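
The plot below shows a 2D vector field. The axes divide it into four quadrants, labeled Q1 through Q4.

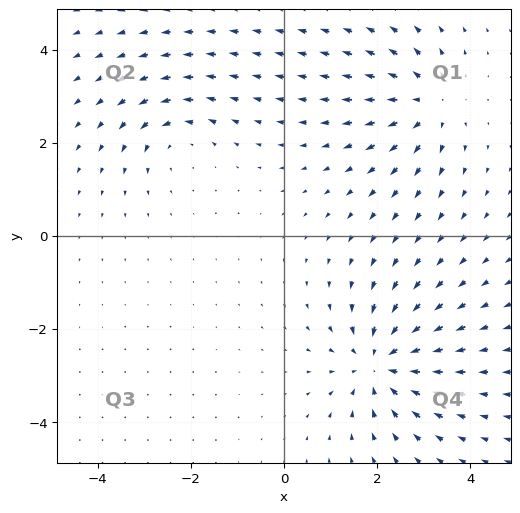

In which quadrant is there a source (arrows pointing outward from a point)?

The source sits at approximately (3.1, 2.9), which lies in quadrant Q1. The divergence there is about +4, positive as expected for a source.

Q1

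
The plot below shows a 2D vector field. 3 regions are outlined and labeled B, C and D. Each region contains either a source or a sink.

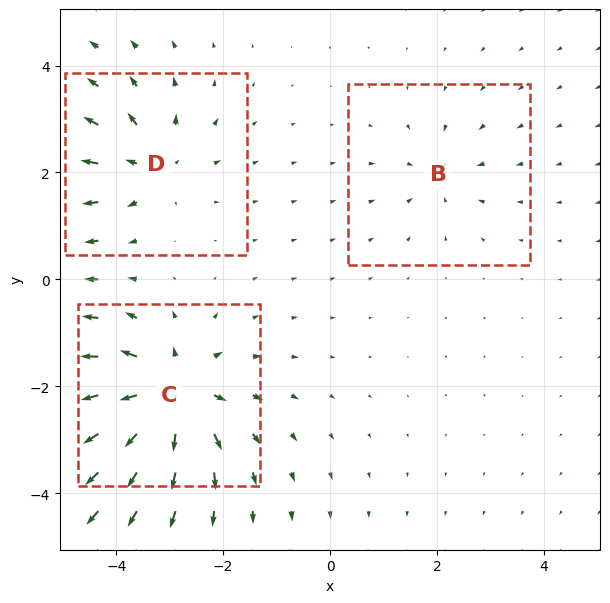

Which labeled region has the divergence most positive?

Divergence at each region's feature centre — B: about -2, C: about +6, D: about +4. Region C is most positive.

C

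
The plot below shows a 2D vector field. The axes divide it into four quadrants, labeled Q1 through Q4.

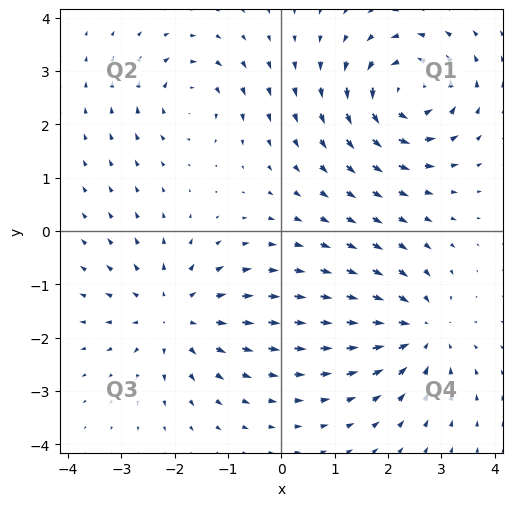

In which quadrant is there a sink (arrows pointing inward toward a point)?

The sink sits at approximately (2.6, -1.9), which lies in quadrant Q4. The divergence there is about -5, negative as expected for a sink.

Q4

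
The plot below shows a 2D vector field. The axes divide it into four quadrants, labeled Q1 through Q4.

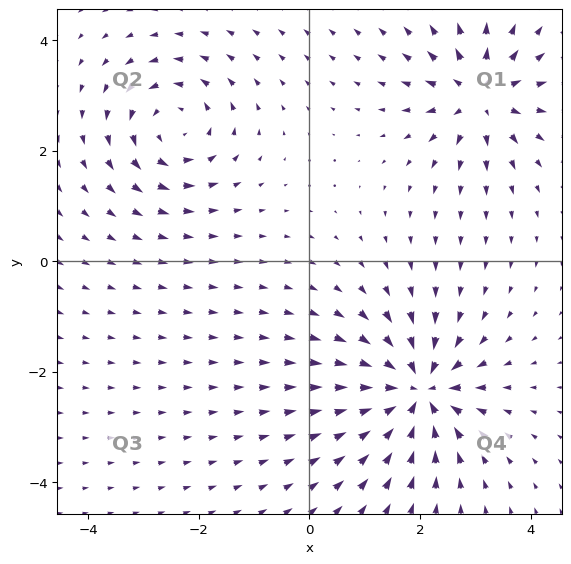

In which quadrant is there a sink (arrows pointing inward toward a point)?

The sink sits at approximately (2.0, -2.3), which lies in quadrant Q4. The divergence there is about -7, negative as expected for a sink.

Q4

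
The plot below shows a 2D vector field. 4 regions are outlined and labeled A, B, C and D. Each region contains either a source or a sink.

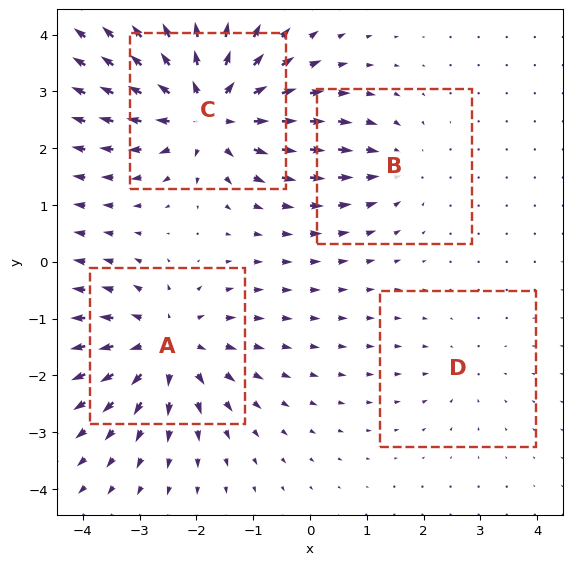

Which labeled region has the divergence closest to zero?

D

Divergence at each region's feature centre — A: about +5, B: about -3, C: about +7, D: about -2. Region D is closest to zero.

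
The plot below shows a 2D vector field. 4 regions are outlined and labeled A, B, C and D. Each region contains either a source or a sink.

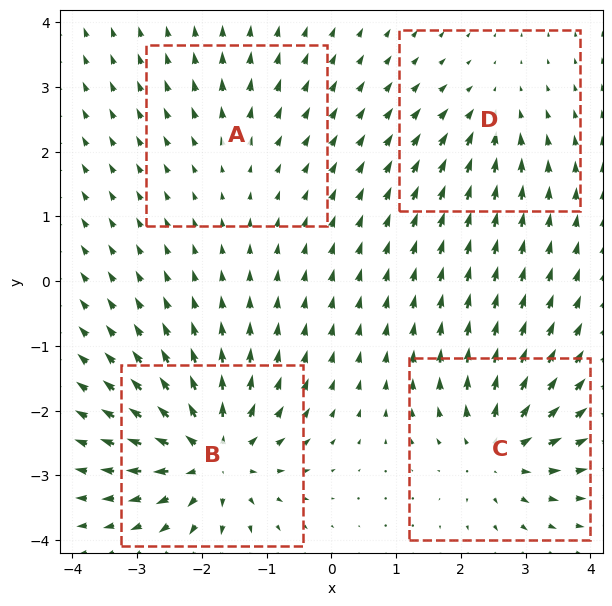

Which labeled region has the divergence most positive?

Divergence at each region's feature centre — A: about +3, B: about +8, C: about +6, D: about -4. Region B is most positive.

B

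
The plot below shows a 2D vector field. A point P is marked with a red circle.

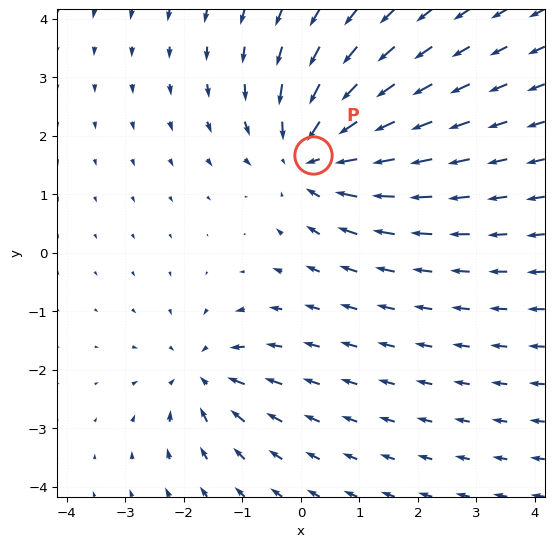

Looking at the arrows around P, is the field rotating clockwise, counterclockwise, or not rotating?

Near P at (0.2, 1.7) the arrows show no circulation. The curl there is ≈0.

not rotating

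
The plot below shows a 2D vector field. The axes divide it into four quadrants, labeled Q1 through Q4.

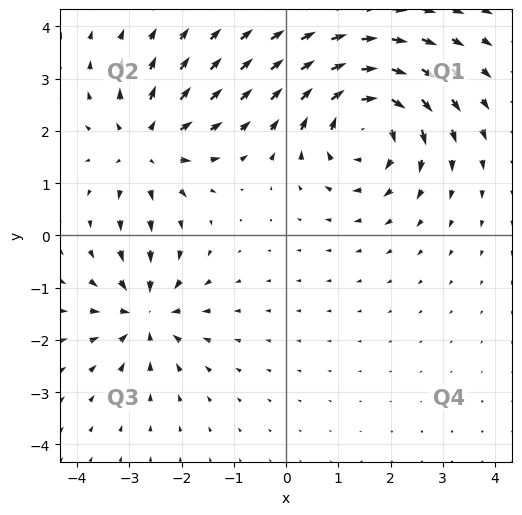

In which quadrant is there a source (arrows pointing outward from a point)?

Q2

The source sits at approximately (-2.7, 1.7), which lies in quadrant Q2. The divergence there is about +4, positive as expected for a source.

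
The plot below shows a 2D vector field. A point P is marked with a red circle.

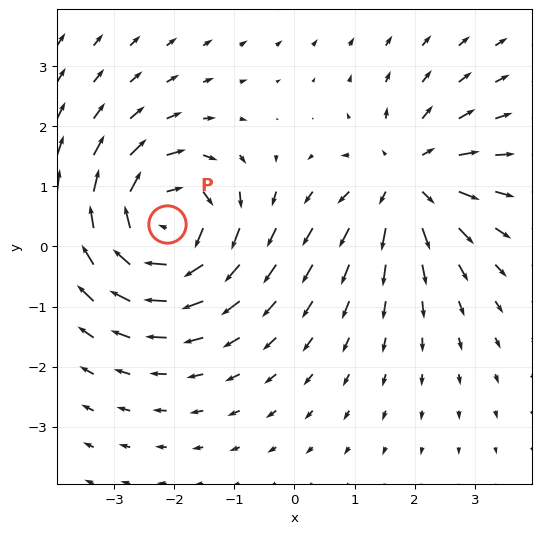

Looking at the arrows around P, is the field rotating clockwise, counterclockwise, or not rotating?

Near P at (-2.1, 0.4) the arrows circulate clockwise. The curl (z-component) there is about -5; negative curl means clockwise rotation.

clockwise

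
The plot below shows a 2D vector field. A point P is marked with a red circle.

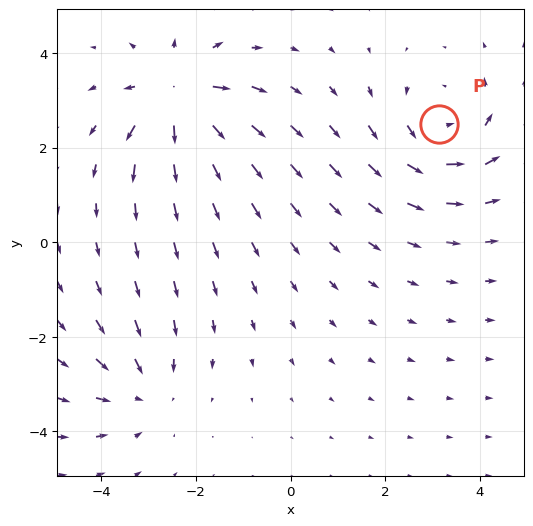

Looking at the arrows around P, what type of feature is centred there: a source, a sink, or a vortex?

At P (3.1, 2.5) the arrows circulate counterclockwise. Divergence ≈0, curl about +4 — near-zero divergence with nonzero curl is a vortex.

vortex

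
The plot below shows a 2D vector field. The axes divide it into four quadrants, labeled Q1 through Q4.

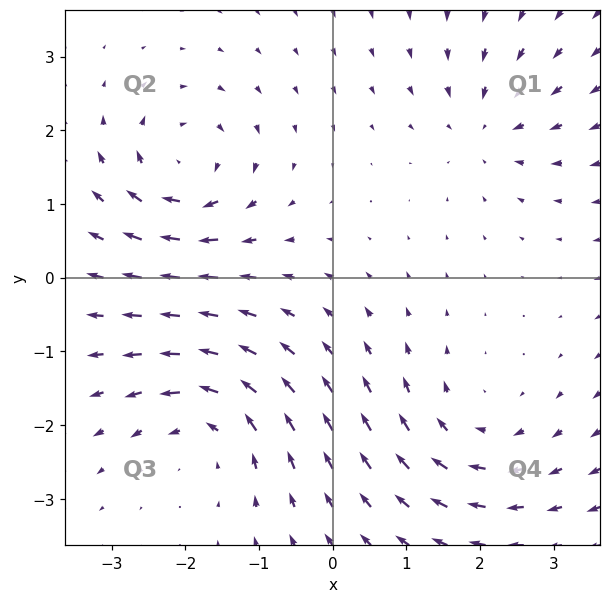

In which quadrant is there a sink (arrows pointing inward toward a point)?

The sink sits at approximately (2.1, 2.1), which lies in quadrant Q1. The divergence there is about -4, negative as expected for a sink.

Q1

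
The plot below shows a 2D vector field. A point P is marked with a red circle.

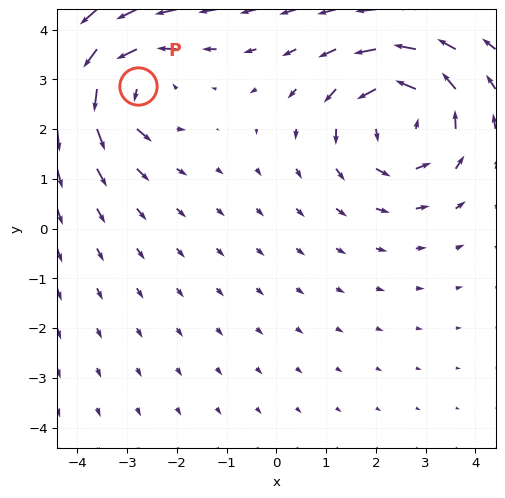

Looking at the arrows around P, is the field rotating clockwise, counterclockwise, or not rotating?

counterclockwise

Near P at (-2.8, 2.9) the arrows circulate counterclockwise. The curl (z-component) there is about +5; positive curl means counterclockwise rotation.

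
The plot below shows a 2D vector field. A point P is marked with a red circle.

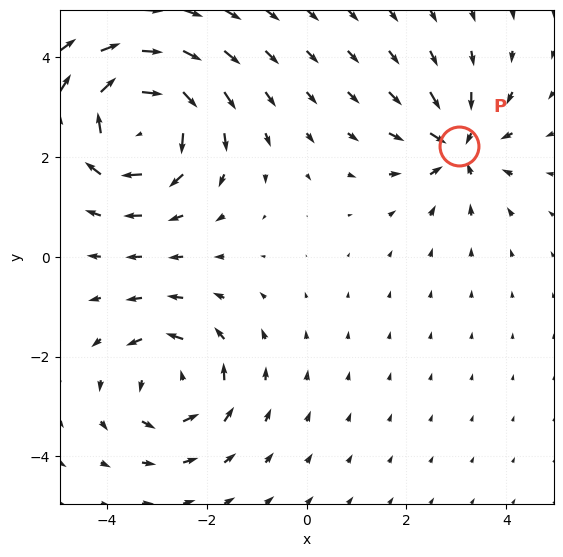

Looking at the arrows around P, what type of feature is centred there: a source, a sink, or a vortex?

sink

At P (3.0, 2.2) the arrows converge inward. Divergence about -4, curl ≈0 — negative divergence with near-zero curl is a sink.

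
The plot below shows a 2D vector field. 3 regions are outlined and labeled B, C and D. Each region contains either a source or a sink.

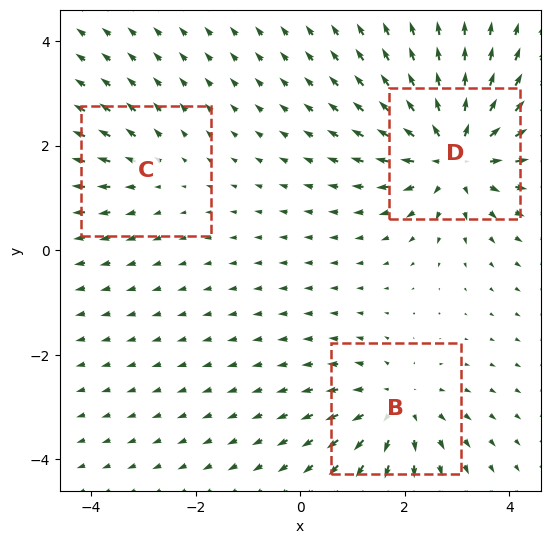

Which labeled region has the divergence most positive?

Divergence at each region's feature centre — B: about +3, C: about +2, D: about +5. Region D is most positive.

D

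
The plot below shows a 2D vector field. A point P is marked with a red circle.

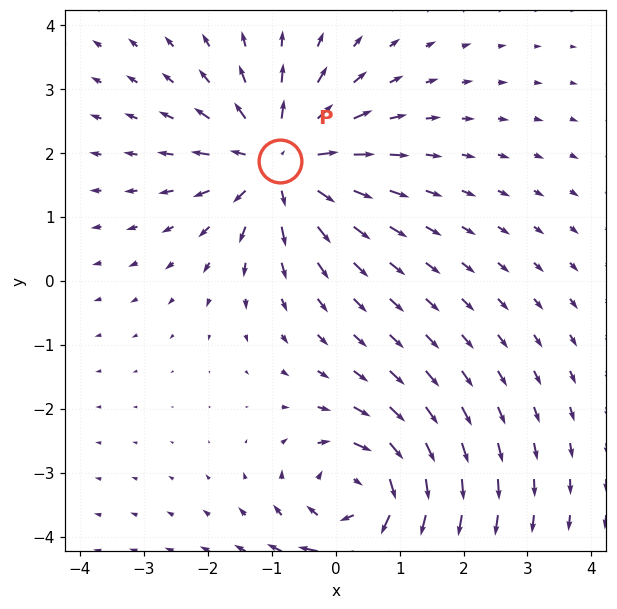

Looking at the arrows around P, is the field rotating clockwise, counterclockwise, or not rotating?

not rotating

Near P at (-0.9, 1.9) the arrows show no circulation. The curl there is ≈0.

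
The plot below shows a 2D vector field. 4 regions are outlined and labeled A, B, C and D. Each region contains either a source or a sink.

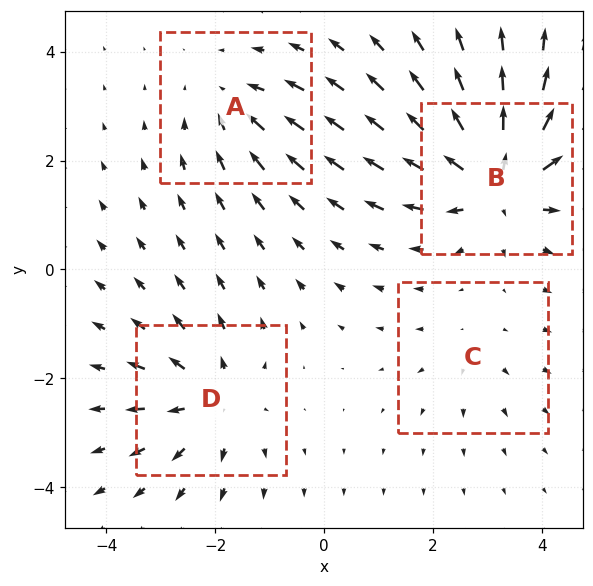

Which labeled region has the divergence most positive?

B

Divergence at each region's feature centre — A: about -3, B: about +7, C: about +2, D: about +5. Region B is most positive.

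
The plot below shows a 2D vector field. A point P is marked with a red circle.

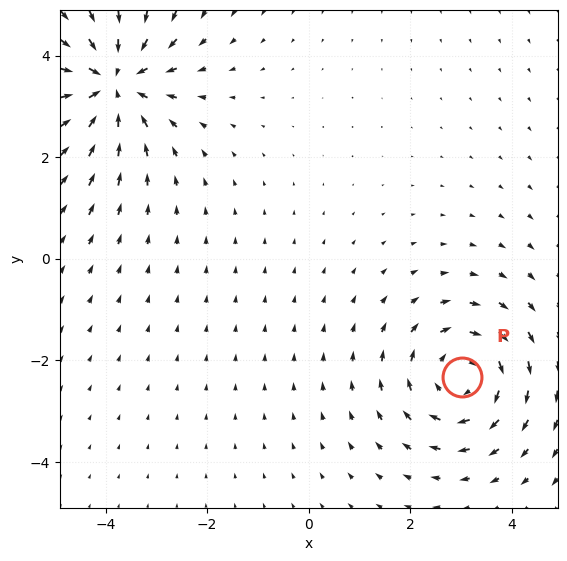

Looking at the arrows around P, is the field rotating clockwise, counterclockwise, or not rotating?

clockwise

Near P at (3.0, -2.3) the arrows circulate clockwise. The curl (z-component) there is about -3; negative curl means clockwise rotation.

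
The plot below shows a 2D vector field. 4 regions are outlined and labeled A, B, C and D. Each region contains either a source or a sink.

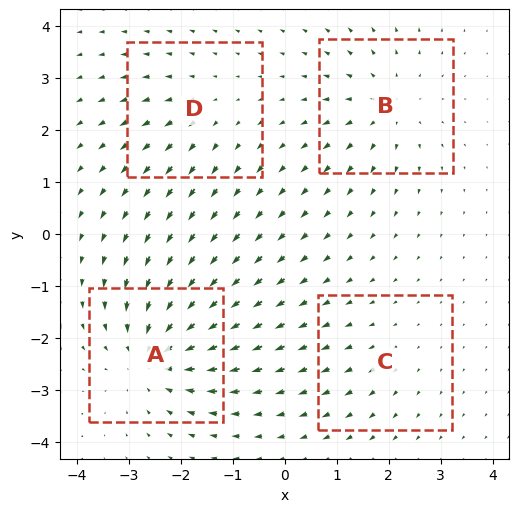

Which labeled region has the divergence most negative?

Divergence at each region's feature centre — A: about -6, B: about +5, C: about +2, D: about +3. Region A is most negative.

A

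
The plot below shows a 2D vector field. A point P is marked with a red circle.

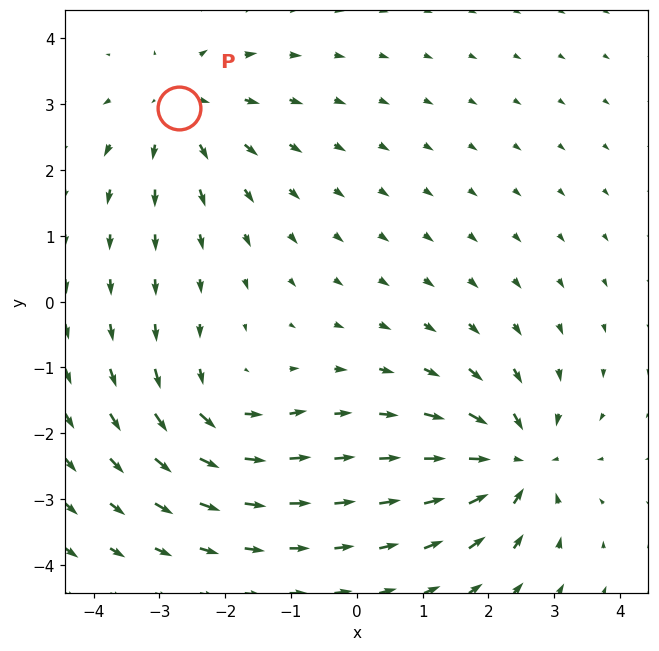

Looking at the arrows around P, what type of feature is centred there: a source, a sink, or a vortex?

source

At P (-2.7, 2.9) the arrows spread outward. Divergence about +3, curl ≈0 — positive divergence with near-zero curl is a source.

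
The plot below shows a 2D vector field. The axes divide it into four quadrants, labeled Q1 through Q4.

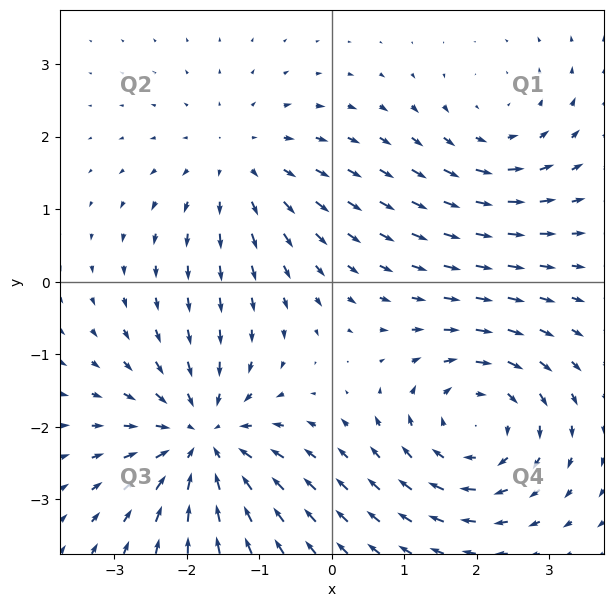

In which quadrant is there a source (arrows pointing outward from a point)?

Q2

The source sits at approximately (-1.3, 1.6), which lies in quadrant Q2. The divergence there is about +3, positive as expected for a source.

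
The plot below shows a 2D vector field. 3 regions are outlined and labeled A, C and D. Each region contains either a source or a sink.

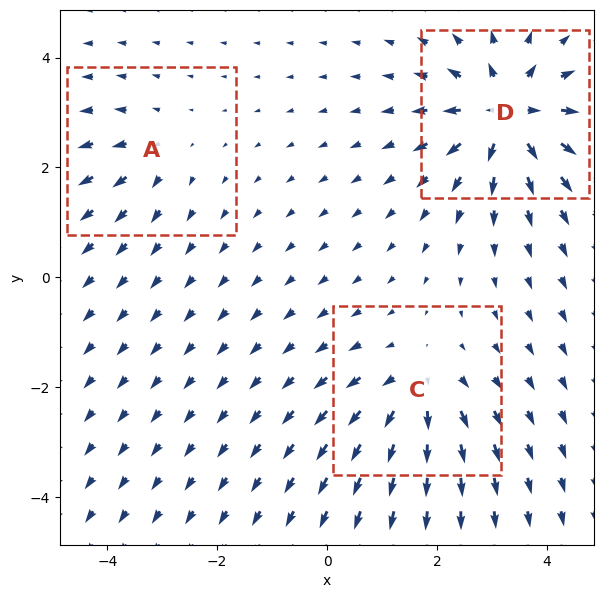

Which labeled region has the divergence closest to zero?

Divergence at each region's feature centre — A: about +2, C: about +4, D: about +6. Region A is closest to zero.

A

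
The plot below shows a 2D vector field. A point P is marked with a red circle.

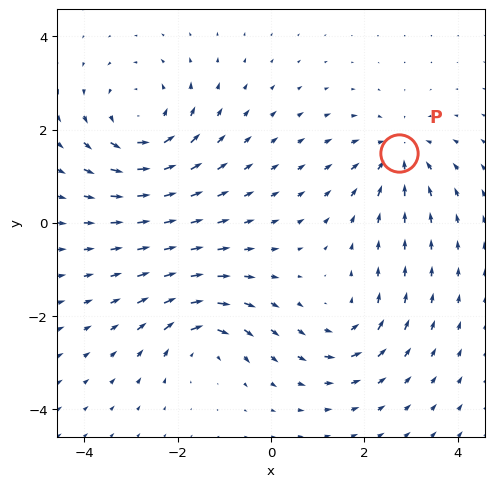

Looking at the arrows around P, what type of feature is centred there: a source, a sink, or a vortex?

sink

At P (2.7, 1.5) the arrows converge inward. Divergence about -4, curl ≈0 — negative divergence with near-zero curl is a sink.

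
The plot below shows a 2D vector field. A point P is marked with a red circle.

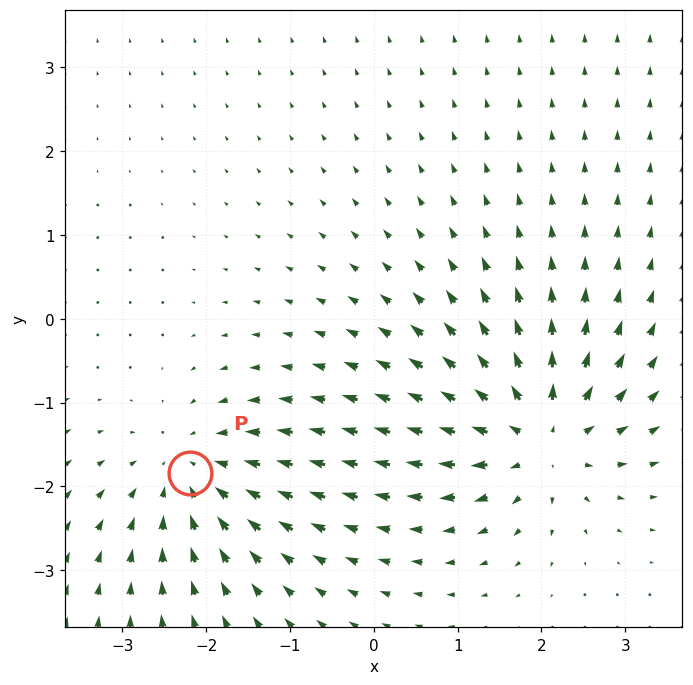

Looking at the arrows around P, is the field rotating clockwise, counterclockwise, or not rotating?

not rotating

Near P at (-2.2, -1.8) the arrows show no circulation. The curl there is ≈0.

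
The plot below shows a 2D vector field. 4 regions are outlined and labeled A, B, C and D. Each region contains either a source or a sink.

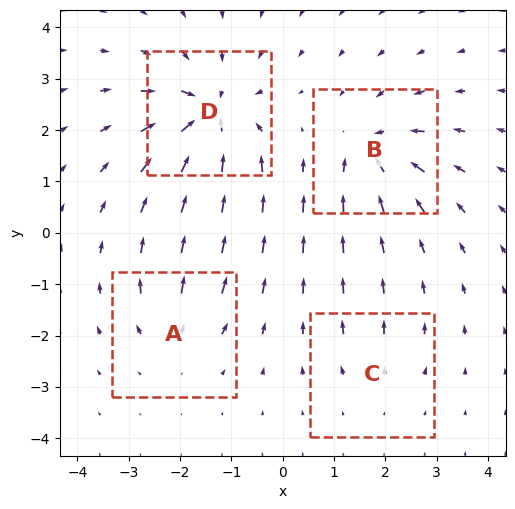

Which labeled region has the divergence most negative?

Divergence at each region's feature centre — A: about +4, B: about -6, C: about +2, D: about -8. Region D is most negative.

D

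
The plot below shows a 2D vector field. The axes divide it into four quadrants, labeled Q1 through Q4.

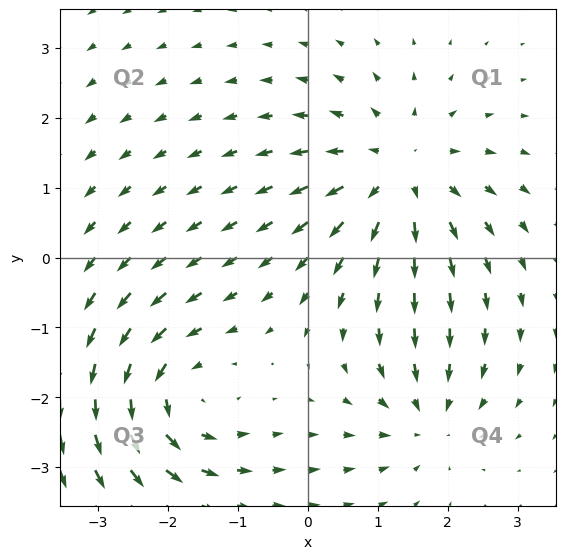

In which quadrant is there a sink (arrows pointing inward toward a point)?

Q4

The sink sits at approximately (1.7, -2.3), which lies in quadrant Q4. The divergence there is about -3, negative as expected for a sink.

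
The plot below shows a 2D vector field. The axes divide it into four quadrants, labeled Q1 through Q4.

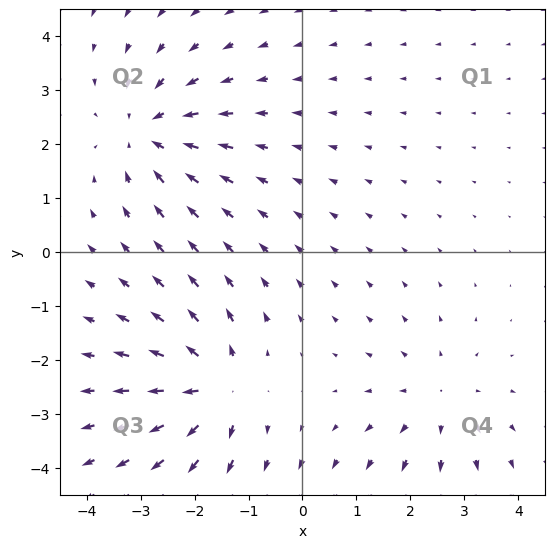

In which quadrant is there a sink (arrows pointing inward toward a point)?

Q2

The sink sits at approximately (-2.8, 2.2), which lies in quadrant Q2. The divergence there is about -4, negative as expected for a sink.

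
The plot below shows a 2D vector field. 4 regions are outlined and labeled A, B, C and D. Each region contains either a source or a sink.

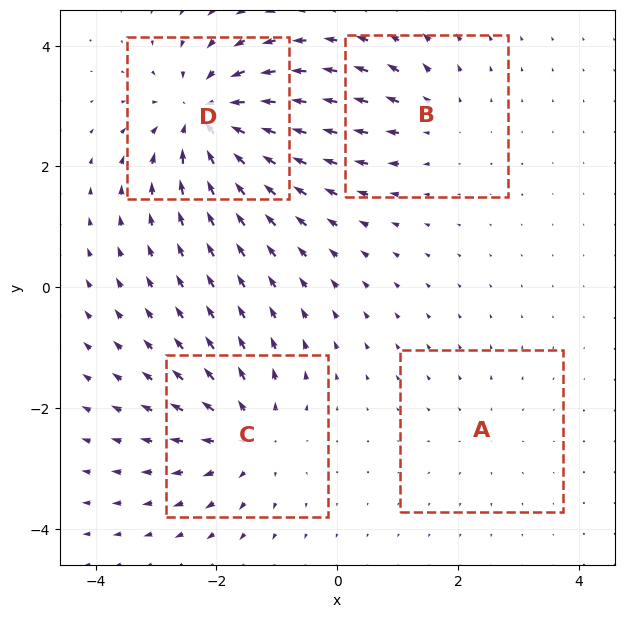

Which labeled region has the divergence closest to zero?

A

Divergence at each region's feature centre — A: about +2, B: about +4, C: about +5, D: about -8. Region A is closest to zero.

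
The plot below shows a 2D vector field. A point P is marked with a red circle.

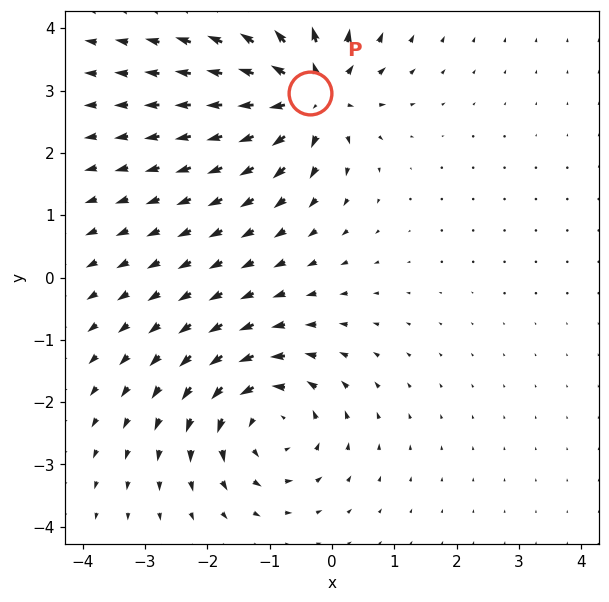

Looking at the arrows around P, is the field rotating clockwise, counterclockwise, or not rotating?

Near P at (-0.4, 3.0) the arrows show no circulation. The curl there is ≈0.

not rotating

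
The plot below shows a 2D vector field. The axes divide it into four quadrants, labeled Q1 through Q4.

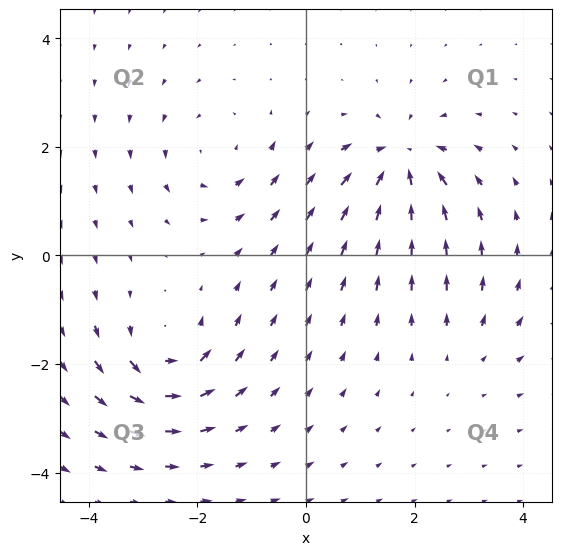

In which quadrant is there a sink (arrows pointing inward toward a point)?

The sink sits at approximately (1.7, 1.7), which lies in quadrant Q1. The divergence there is about -7, negative as expected for a sink.

Q1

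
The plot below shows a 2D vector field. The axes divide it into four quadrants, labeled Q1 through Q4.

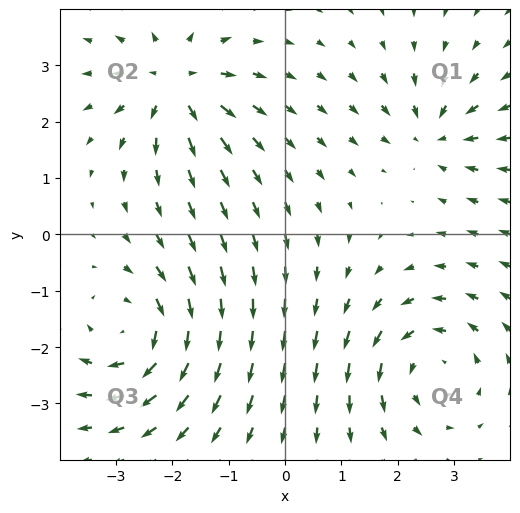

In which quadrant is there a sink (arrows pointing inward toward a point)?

The sink sits at approximately (2.7, 1.8), which lies in quadrant Q1. The divergence there is about -4, negative as expected for a sink.

Q1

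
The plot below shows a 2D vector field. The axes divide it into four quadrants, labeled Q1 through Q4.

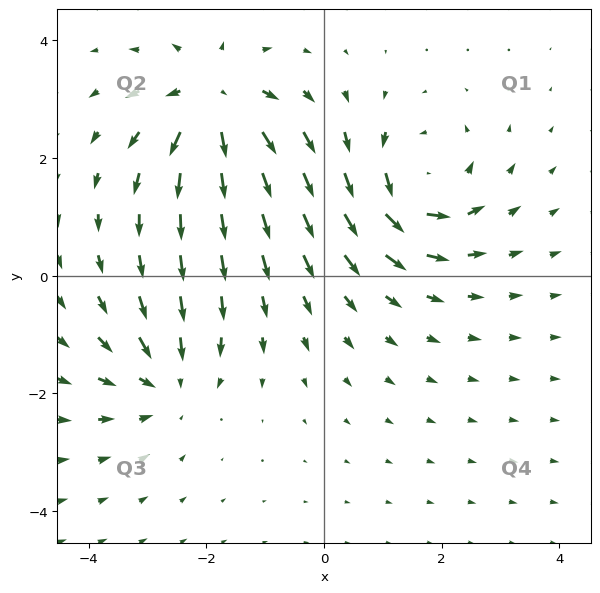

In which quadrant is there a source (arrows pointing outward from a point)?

Q2

The source sits at approximately (-1.9, 3.0), which lies in quadrant Q2. The divergence there is about +4, positive as expected for a source.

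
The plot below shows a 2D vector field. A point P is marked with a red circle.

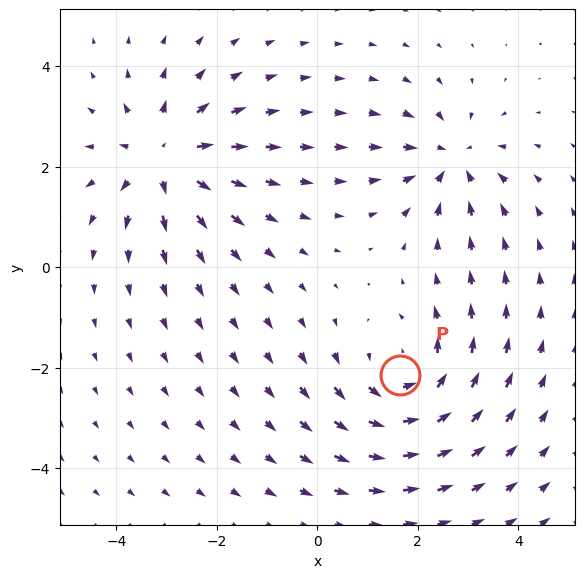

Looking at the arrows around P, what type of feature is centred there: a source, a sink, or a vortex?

At P (1.6, -2.2) the arrows circulate counterclockwise. Divergence ≈0, curl about +3 — near-zero divergence with nonzero curl is a vortex.

vortex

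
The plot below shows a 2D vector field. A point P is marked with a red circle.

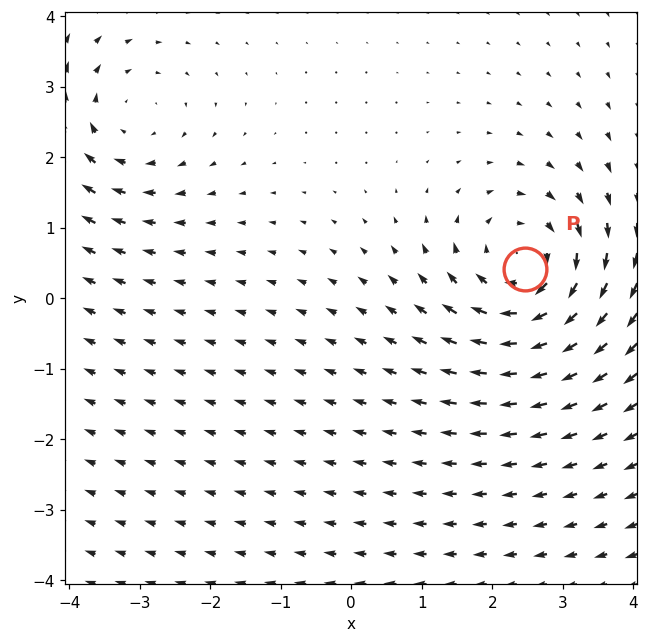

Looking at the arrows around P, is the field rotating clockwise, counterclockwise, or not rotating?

clockwise

Near P at (2.5, 0.4) the arrows circulate clockwise. The curl (z-component) there is about -4; negative curl means clockwise rotation.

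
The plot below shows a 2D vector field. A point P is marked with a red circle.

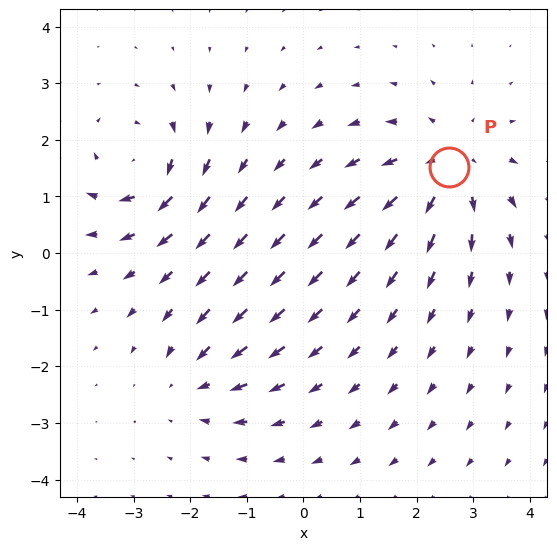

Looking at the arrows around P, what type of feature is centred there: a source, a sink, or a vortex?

source

At P (2.6, 1.5) the arrows spread outward. Divergence about +4, curl ≈0 — positive divergence with near-zero curl is a source.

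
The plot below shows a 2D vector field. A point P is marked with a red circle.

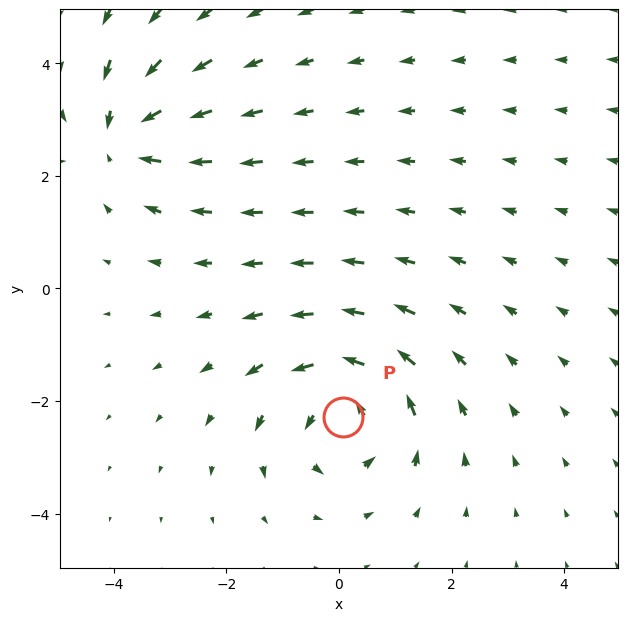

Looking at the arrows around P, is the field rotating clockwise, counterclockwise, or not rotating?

counterclockwise

Near P at (0.1, -2.3) the arrows circulate counterclockwise. The curl (z-component) there is about +5; positive curl means counterclockwise rotation.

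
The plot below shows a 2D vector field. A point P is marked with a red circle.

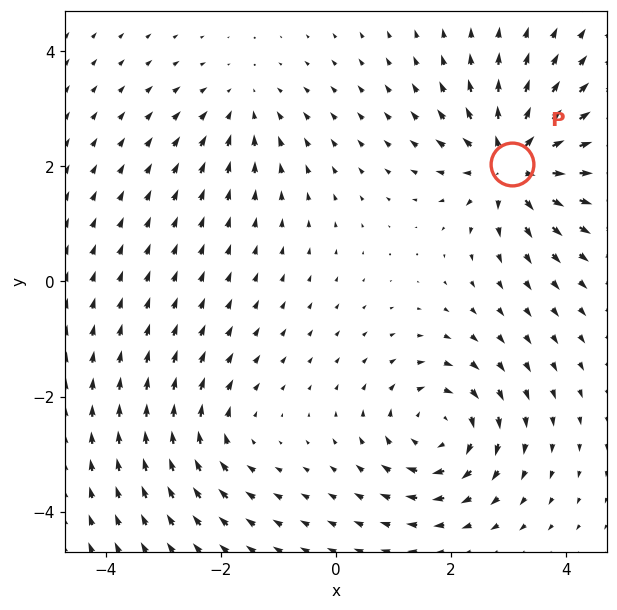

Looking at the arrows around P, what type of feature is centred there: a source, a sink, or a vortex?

source

At P (3.1, 2.0) the arrows spread outward. Divergence about +7, curl ≈0 — positive divergence with near-zero curl is a source.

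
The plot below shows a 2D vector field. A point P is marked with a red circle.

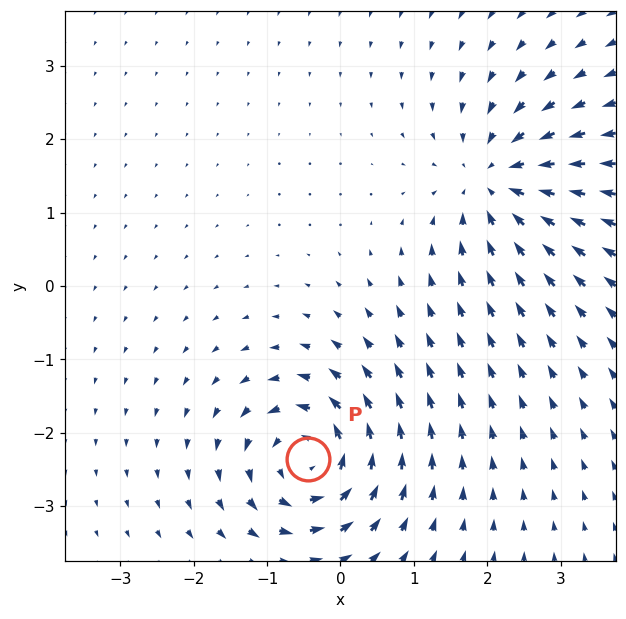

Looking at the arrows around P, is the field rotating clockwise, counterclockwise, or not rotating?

counterclockwise

Near P at (-0.4, -2.4) the arrows circulate counterclockwise. The curl (z-component) there is about +7; positive curl means counterclockwise rotation.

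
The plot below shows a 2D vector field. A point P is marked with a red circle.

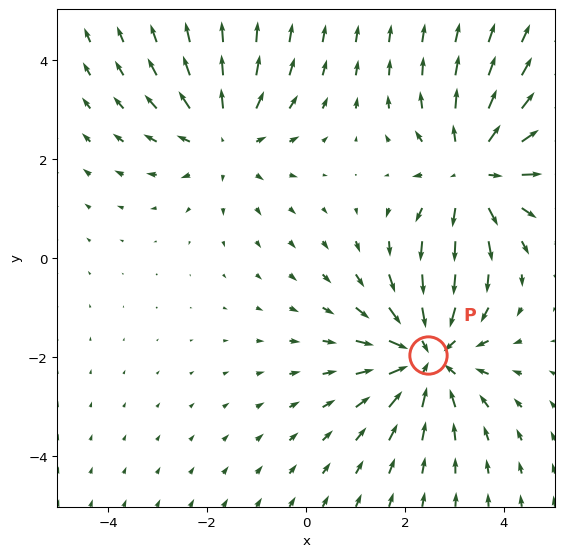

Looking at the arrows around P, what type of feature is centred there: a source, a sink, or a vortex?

sink

At P (2.5, -2.0) the arrows converge inward. Divergence about -4, curl ≈0 — negative divergence with near-zero curl is a sink.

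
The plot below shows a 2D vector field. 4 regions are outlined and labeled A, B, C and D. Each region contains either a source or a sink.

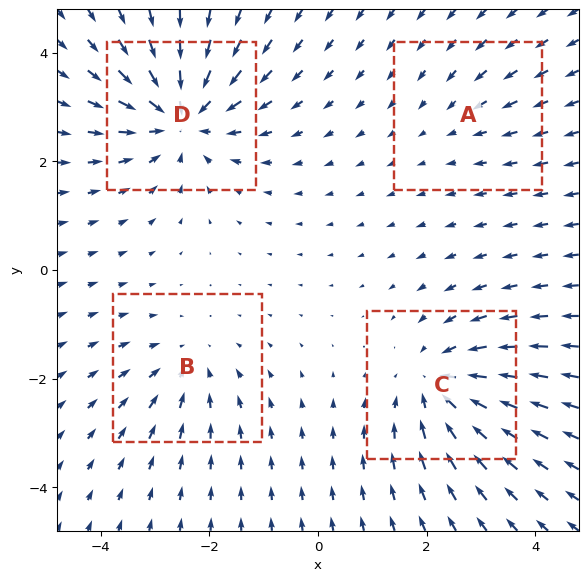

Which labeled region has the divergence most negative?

D

Divergence at each region's feature centre — A: about -2, B: about -3, C: about -5, D: about -6. Region D is most negative.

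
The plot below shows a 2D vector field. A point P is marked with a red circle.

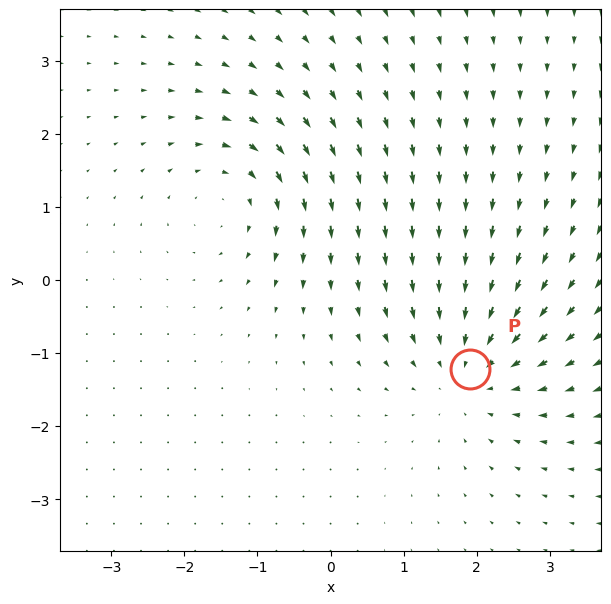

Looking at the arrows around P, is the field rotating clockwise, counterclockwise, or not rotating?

not rotating

Near P at (1.9, -1.2) the arrows show no circulation. The curl there is ≈0.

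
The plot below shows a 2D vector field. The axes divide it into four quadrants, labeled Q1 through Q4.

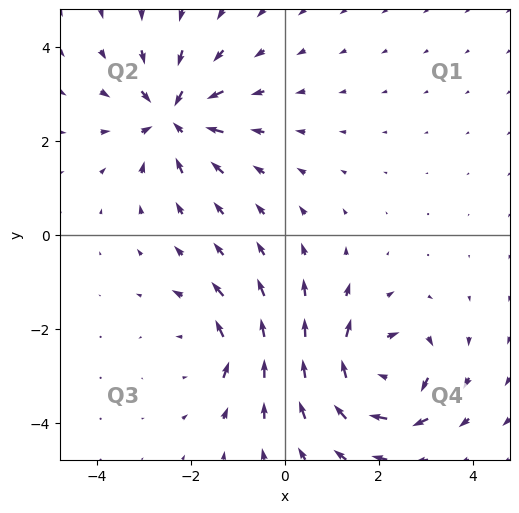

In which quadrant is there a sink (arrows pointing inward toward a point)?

The sink sits at approximately (-2.4, 2.5), which lies in quadrant Q2. The divergence there is about -4, negative as expected for a sink.

Q2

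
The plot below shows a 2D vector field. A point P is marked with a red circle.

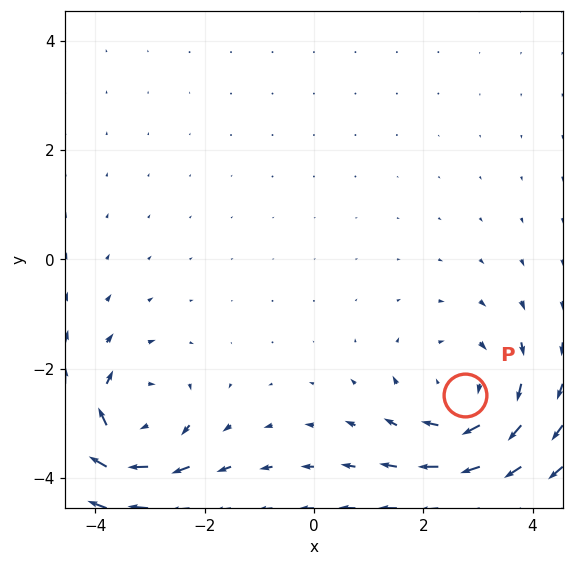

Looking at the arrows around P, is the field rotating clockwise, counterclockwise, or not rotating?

clockwise

Near P at (2.8, -2.5) the arrows circulate clockwise. The curl (z-component) there is about -4; negative curl means clockwise rotation.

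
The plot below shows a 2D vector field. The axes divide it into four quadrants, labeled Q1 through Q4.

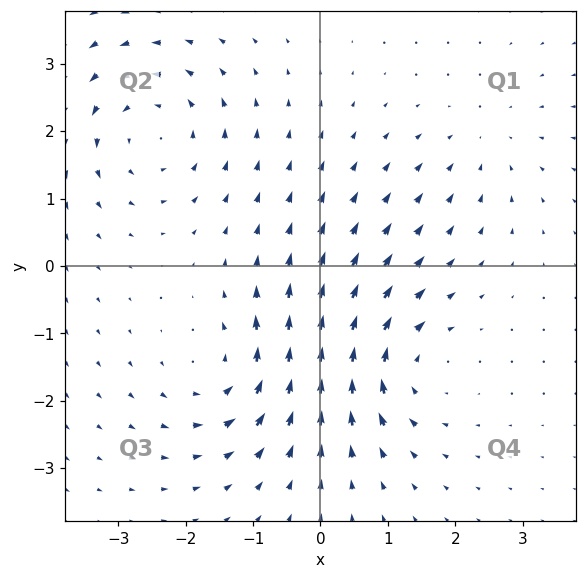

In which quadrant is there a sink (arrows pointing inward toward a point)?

Q1

The sink sits at approximately (2.4, 1.8), which lies in quadrant Q1. The divergence there is about -2, negative as expected for a sink.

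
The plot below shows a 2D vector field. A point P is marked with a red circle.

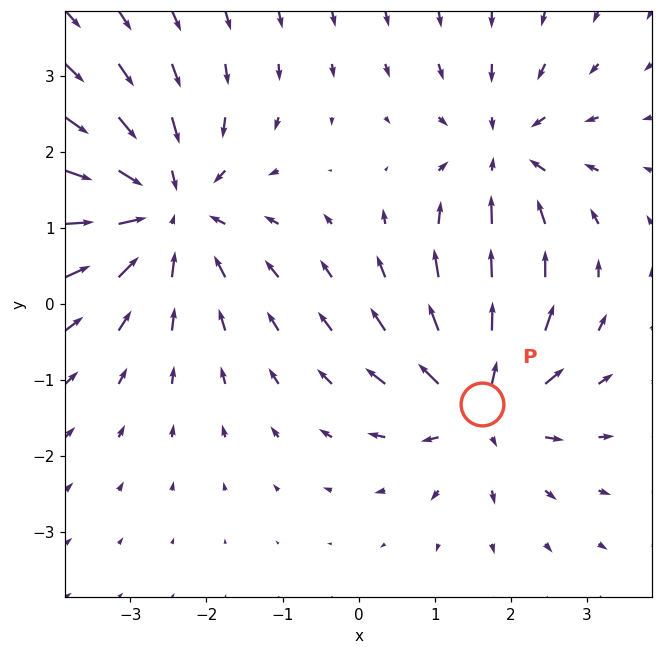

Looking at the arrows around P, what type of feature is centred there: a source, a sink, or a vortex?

At P (1.6, -1.3) the arrows spread outward. Divergence about +4, curl ≈0 — positive divergence with near-zero curl is a source.

source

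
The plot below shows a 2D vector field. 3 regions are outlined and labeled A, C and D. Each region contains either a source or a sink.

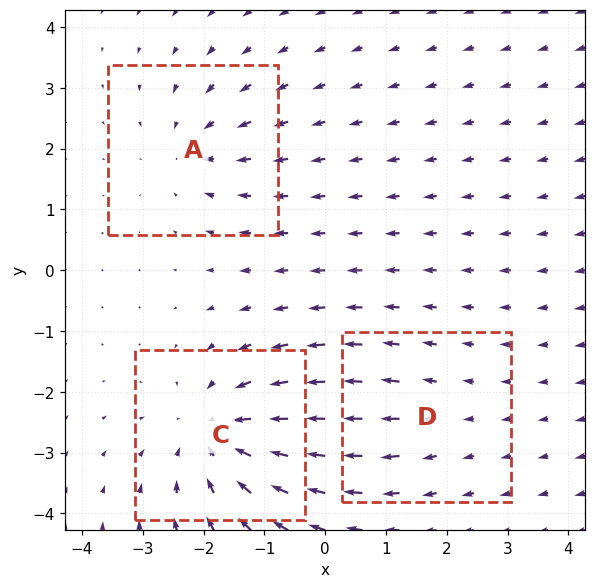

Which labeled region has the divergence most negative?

C

Divergence at each region's feature centre — A: about -3, C: about -4, D: about +1. Region C is most negative.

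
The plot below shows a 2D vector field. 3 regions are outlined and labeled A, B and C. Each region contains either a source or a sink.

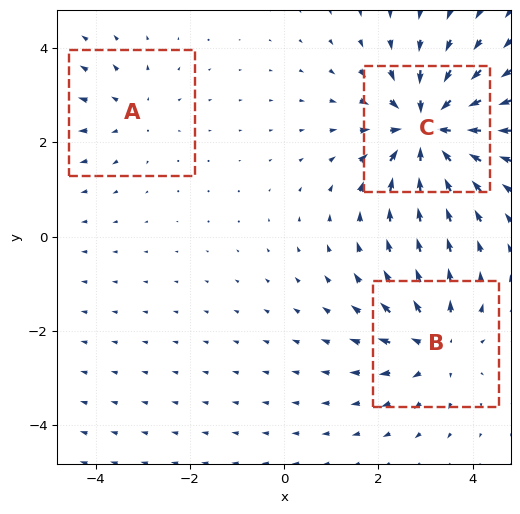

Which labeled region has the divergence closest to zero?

Divergence at each region's feature centre — A: about +2, B: about +3, C: about -5. Region A is closest to zero.

A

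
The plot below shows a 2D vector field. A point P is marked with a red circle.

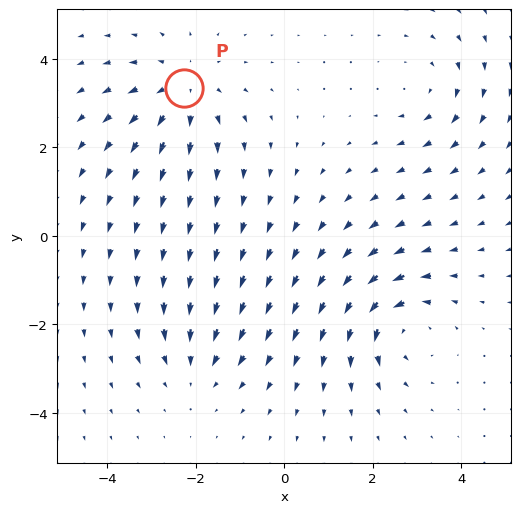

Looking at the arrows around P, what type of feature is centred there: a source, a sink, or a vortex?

source

At P (-2.3, 3.3) the arrows spread outward. Divergence about +4, curl ≈0 — positive divergence with near-zero curl is a source.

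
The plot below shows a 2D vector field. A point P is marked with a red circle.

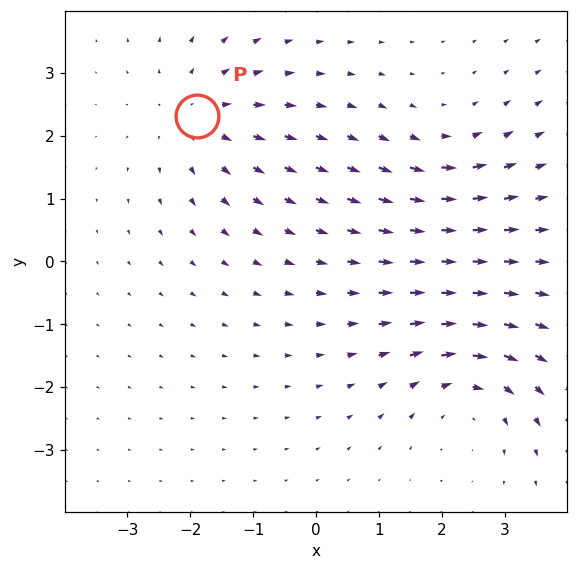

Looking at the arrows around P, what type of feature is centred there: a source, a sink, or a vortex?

At P (-1.9, 2.3) the arrows spread outward. Divergence about +4, curl ≈0 — positive divergence with near-zero curl is a source.

source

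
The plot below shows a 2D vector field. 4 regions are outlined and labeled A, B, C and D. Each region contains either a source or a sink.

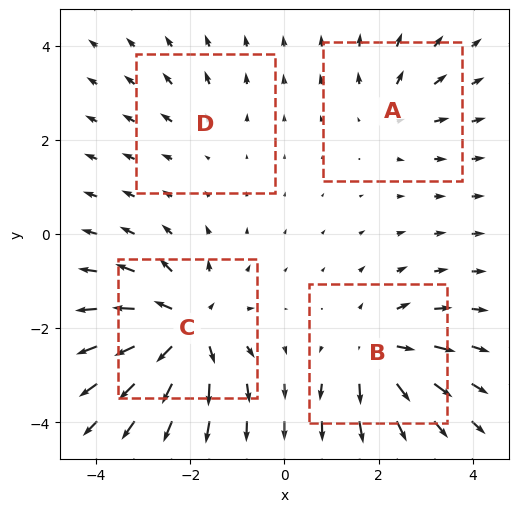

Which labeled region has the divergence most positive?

Divergence at each region's feature centre — A: about +3, B: about +6, C: about +8, D: about +2. Region C is most positive.

C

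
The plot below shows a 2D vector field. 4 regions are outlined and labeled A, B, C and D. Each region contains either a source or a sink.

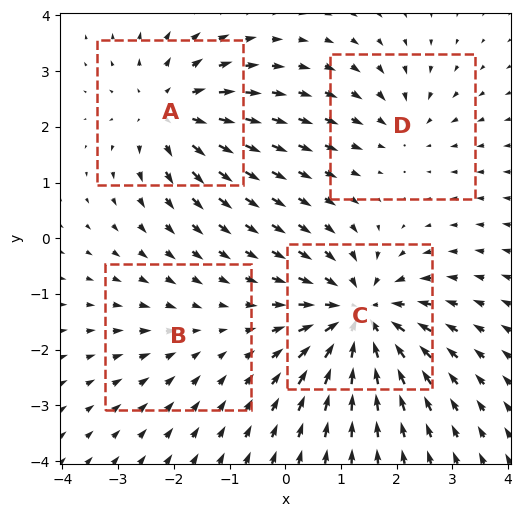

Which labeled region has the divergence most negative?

Divergence at each region's feature centre — A: about +5, B: about -2, C: about -7, D: about -3. Region C is most negative.

C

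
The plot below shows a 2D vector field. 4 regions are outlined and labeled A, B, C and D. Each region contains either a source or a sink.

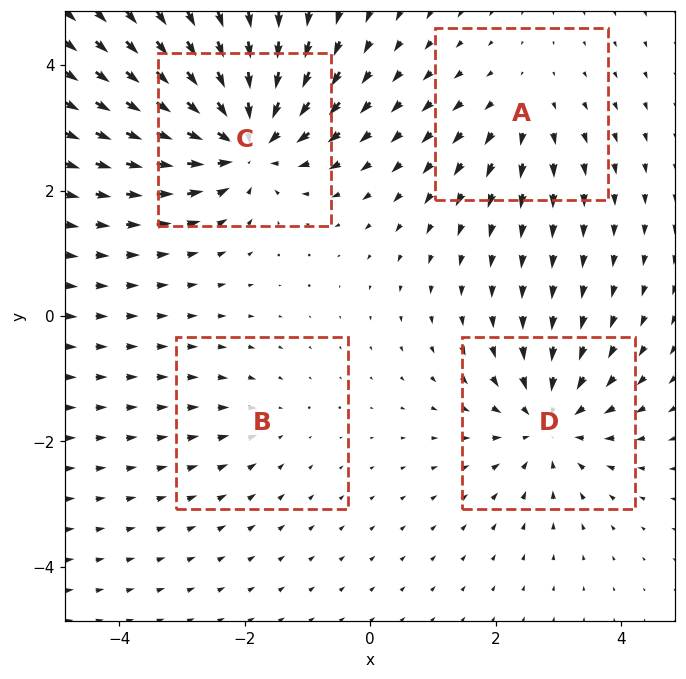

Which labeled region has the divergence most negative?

C

Divergence at each region's feature centre — A: about +3, B: about -2, C: about -8, D: about -5. Region C is most negative.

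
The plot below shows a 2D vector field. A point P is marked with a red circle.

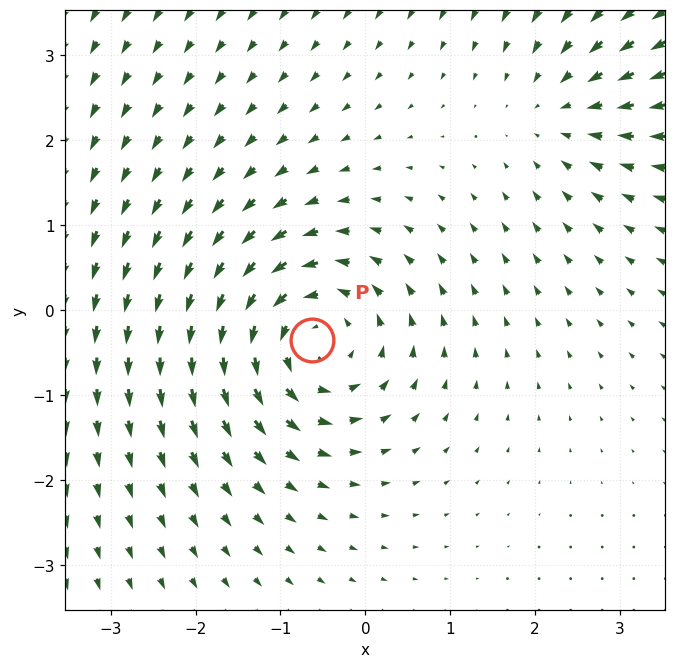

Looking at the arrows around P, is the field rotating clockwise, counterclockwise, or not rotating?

counterclockwise

Near P at (-0.6, -0.4) the arrows circulate counterclockwise. The curl (z-component) there is about +5; positive curl means counterclockwise rotation.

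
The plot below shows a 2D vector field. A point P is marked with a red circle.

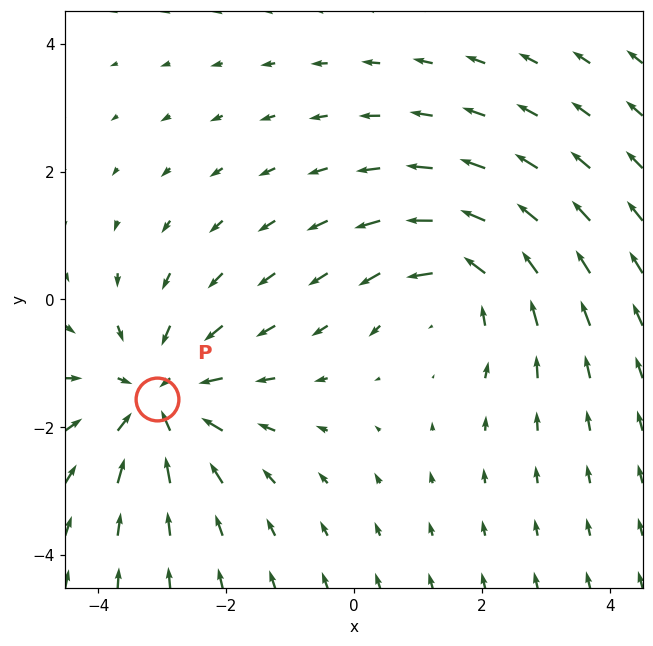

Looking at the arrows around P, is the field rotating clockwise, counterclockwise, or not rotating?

not rotating

Near P at (-3.1, -1.6) the arrows show no circulation. The curl there is ≈0.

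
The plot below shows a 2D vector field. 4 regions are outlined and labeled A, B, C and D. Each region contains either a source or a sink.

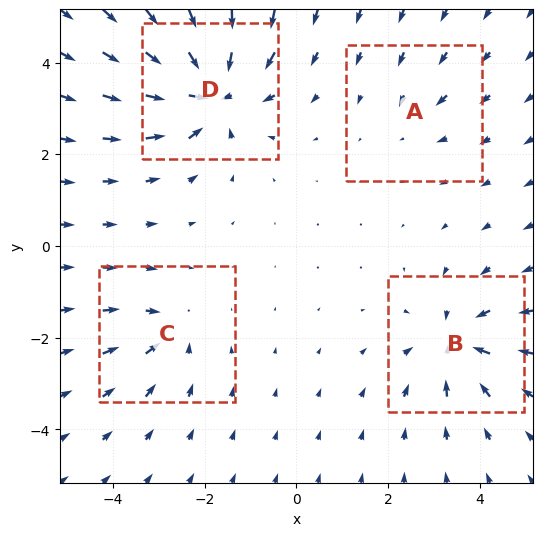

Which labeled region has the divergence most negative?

D

Divergence at each region's feature centre — A: about -2, B: about -5, C: about -4, D: about -8. Region D is most negative.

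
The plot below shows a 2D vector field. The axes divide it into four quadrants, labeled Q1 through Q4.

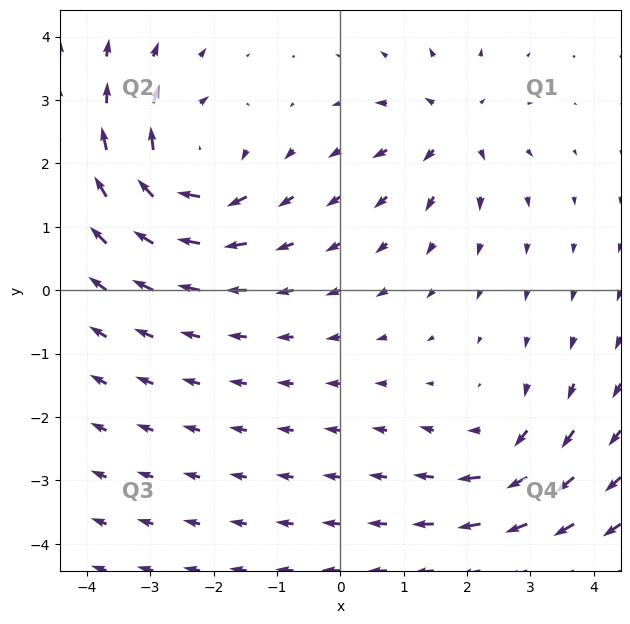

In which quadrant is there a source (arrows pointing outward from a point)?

Q1

The source sits at approximately (1.8, 2.6), which lies in quadrant Q1. The divergence there is about +4, positive as expected for a source.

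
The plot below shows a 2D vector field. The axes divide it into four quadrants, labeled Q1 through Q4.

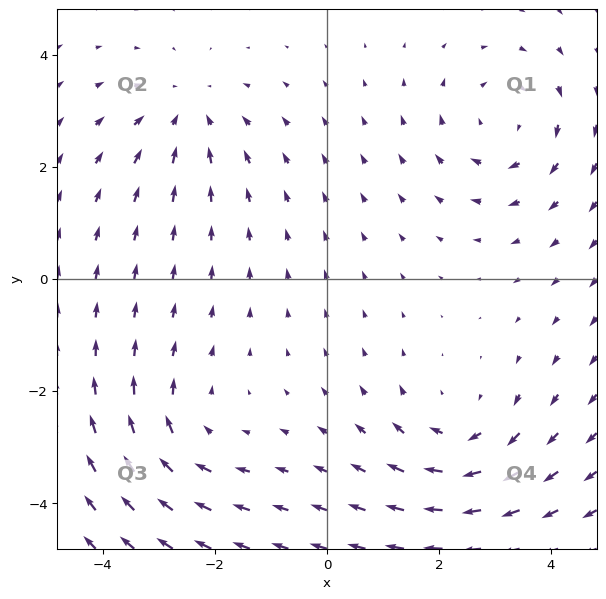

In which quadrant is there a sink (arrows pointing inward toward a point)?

The sink sits at approximately (-2.5, 3.0), which lies in quadrant Q2. The divergence there is about -3, negative as expected for a sink.

Q2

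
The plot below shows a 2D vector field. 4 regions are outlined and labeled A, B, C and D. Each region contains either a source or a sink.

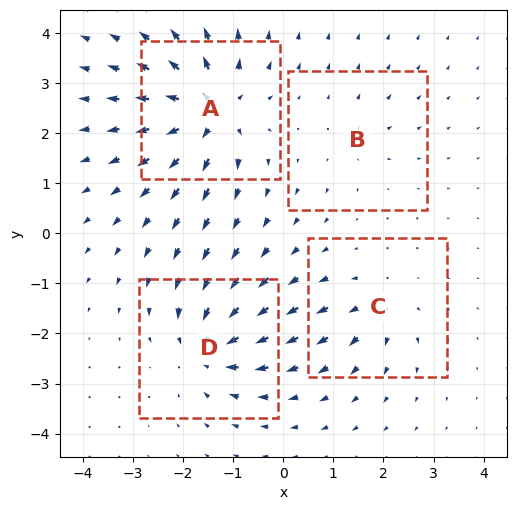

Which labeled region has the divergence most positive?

A

Divergence at each region's feature centre — A: about +8, B: about +3, C: about +4, D: about -6. Region A is most positive.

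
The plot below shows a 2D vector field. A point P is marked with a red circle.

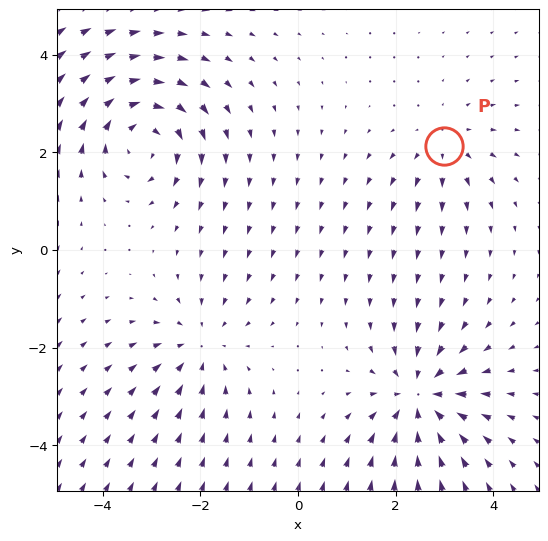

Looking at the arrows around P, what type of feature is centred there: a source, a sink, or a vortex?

At P (3.0, 2.1) the arrows spread outward. Divergence about +3, curl ≈0 — positive divergence with near-zero curl is a source.

source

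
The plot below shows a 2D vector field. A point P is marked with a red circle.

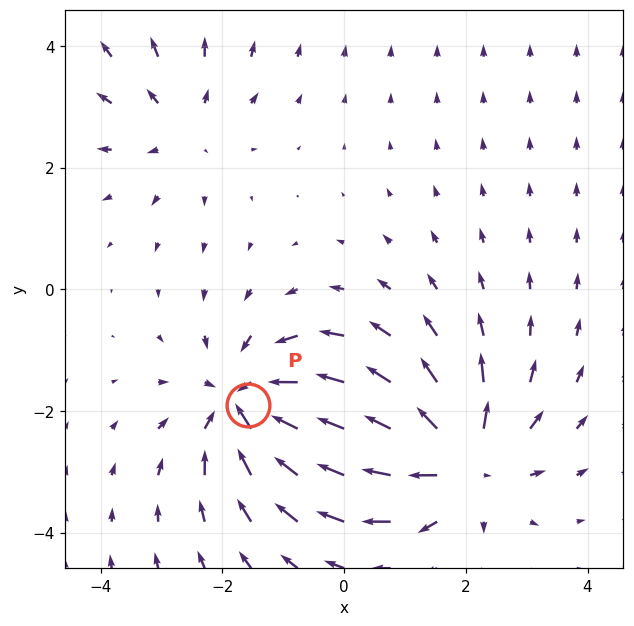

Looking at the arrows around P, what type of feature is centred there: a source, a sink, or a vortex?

sink

At P (-1.6, -1.9) the arrows converge inward. Divergence about -5, curl ≈0 — negative divergence with near-zero curl is a sink.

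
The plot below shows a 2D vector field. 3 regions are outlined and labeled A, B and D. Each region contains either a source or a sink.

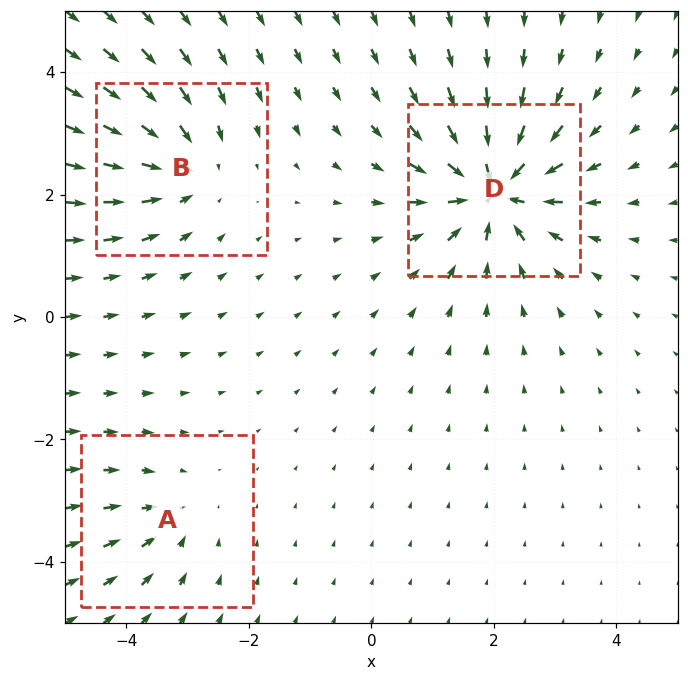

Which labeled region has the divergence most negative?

D

Divergence at each region's feature centre — A: about -2, B: about -4, D: about -6. Region D is most negative.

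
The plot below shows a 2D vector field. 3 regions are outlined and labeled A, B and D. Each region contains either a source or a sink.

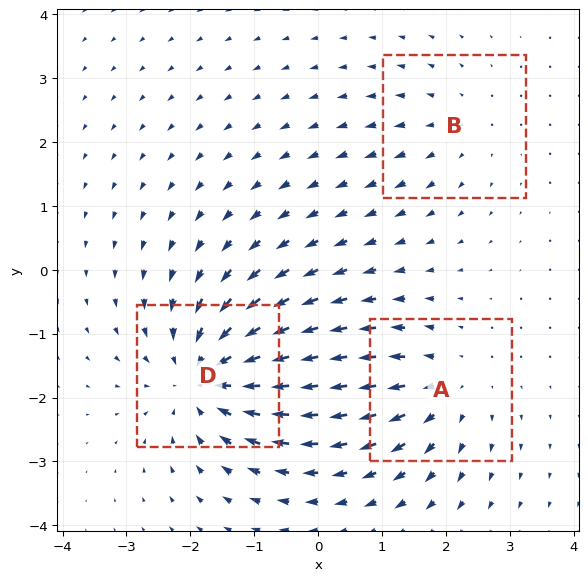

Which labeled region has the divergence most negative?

D

Divergence at each region's feature centre — A: about +3, B: about +2, D: about -5. Region D is most negative.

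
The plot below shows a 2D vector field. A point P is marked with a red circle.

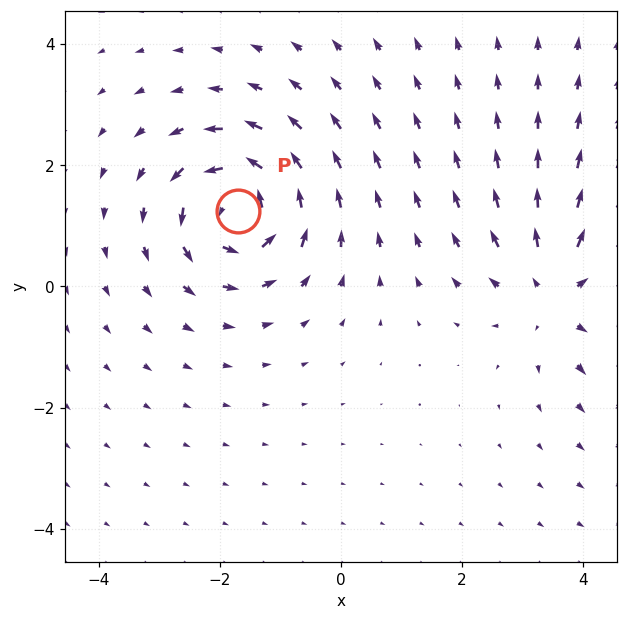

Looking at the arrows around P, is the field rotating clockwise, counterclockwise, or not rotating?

Near P at (-1.7, 1.3) the arrows circulate counterclockwise. The curl (z-component) there is about +7; positive curl means counterclockwise rotation.

counterclockwise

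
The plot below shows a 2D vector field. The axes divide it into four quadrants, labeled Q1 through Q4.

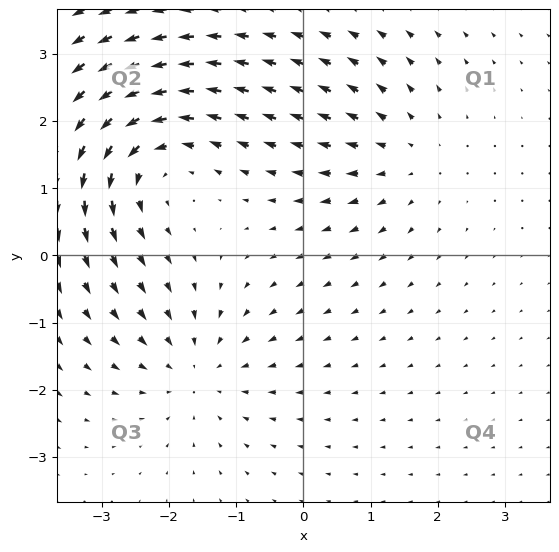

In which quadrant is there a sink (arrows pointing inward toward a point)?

The sink sits at approximately (-1.6, -1.7), which lies in quadrant Q3. The divergence there is about -3, negative as expected for a sink.

Q3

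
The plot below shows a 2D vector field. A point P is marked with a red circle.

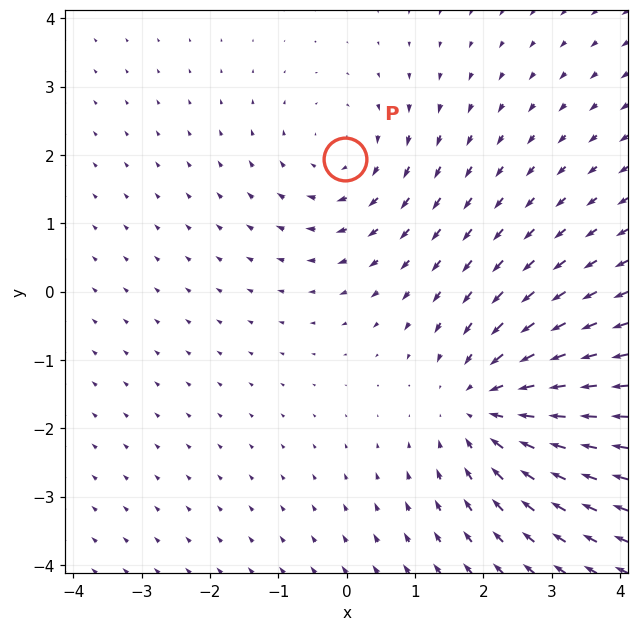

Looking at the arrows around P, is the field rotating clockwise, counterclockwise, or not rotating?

clockwise

Near P at (-0.0, 1.9) the arrows circulate clockwise. The curl (z-component) there is about -2; negative curl means clockwise rotation.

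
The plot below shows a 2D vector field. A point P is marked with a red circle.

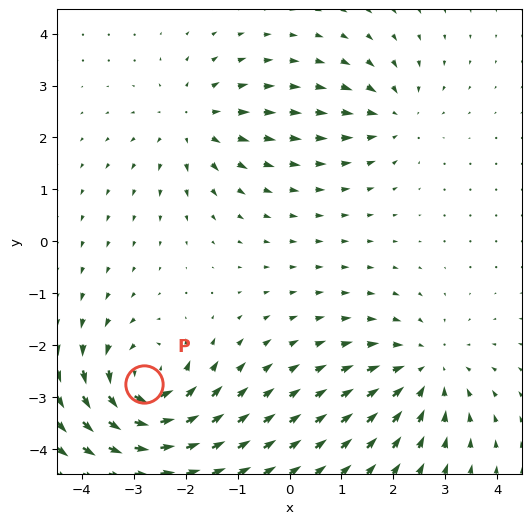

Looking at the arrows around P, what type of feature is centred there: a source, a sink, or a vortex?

At P (-2.8, -2.8) the arrows circulate counterclockwise. Divergence ≈0, curl about +6 — near-zero divergence with nonzero curl is a vortex.

vortex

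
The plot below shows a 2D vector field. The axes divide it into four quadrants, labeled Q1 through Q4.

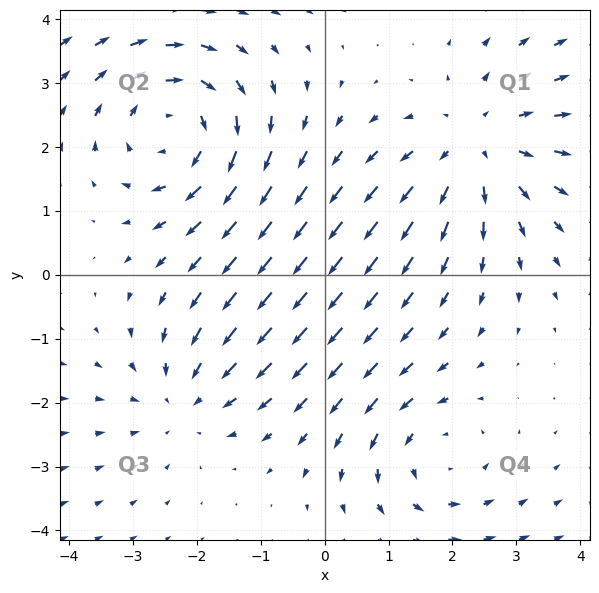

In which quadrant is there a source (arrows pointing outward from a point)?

The source sits at approximately (2.4, 2.0), which lies in quadrant Q1. The divergence there is about +3, positive as expected for a source.

Q1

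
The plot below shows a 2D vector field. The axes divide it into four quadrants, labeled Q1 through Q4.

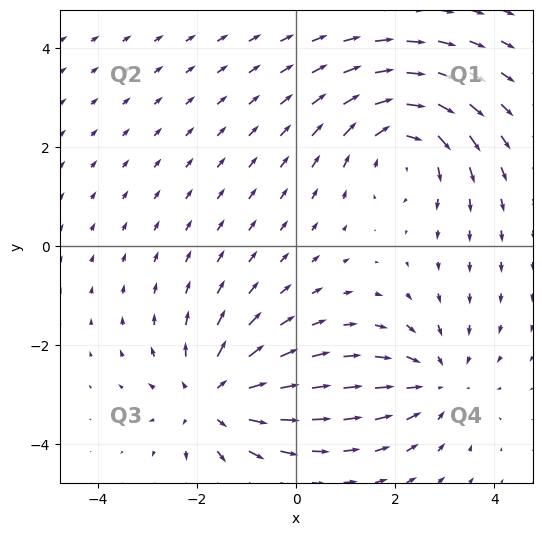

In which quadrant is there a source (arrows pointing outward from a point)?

Q3

The source sits at approximately (-1.7, -3.1), which lies in quadrant Q3. The divergence there is about +5, positive as expected for a source.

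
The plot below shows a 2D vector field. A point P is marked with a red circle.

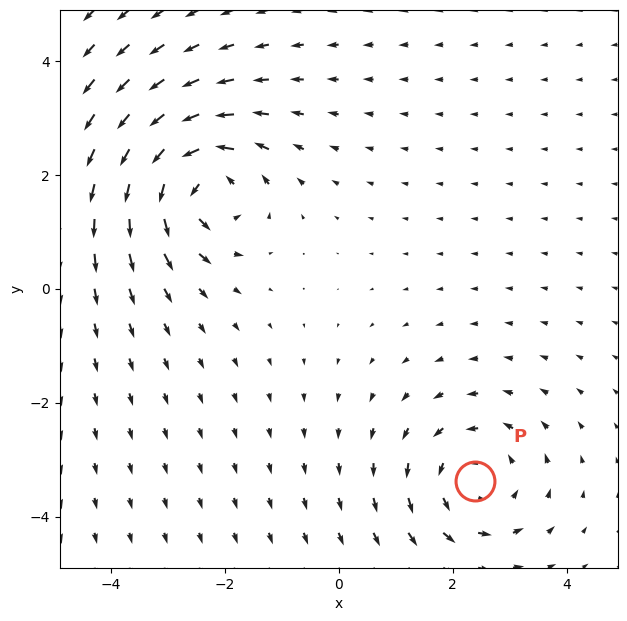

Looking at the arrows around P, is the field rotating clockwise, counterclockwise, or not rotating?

counterclockwise

Near P at (2.4, -3.4) the arrows circulate counterclockwise. The curl (z-component) there is about +4; positive curl means counterclockwise rotation.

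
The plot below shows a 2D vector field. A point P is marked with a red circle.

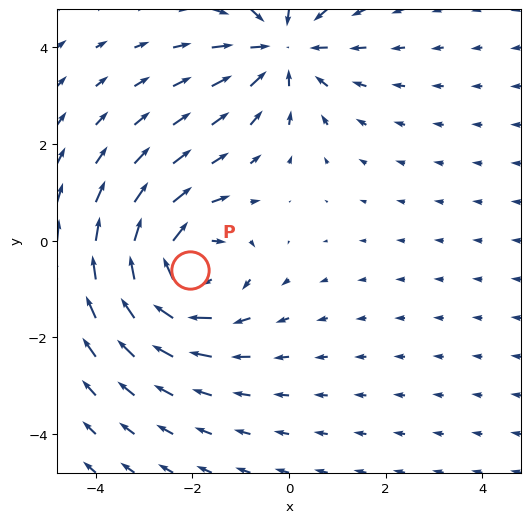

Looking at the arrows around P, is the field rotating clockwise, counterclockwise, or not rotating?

Near P at (-2.1, -0.6) the arrows circulate clockwise. The curl (z-component) there is about -4; negative curl means clockwise rotation.

clockwise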